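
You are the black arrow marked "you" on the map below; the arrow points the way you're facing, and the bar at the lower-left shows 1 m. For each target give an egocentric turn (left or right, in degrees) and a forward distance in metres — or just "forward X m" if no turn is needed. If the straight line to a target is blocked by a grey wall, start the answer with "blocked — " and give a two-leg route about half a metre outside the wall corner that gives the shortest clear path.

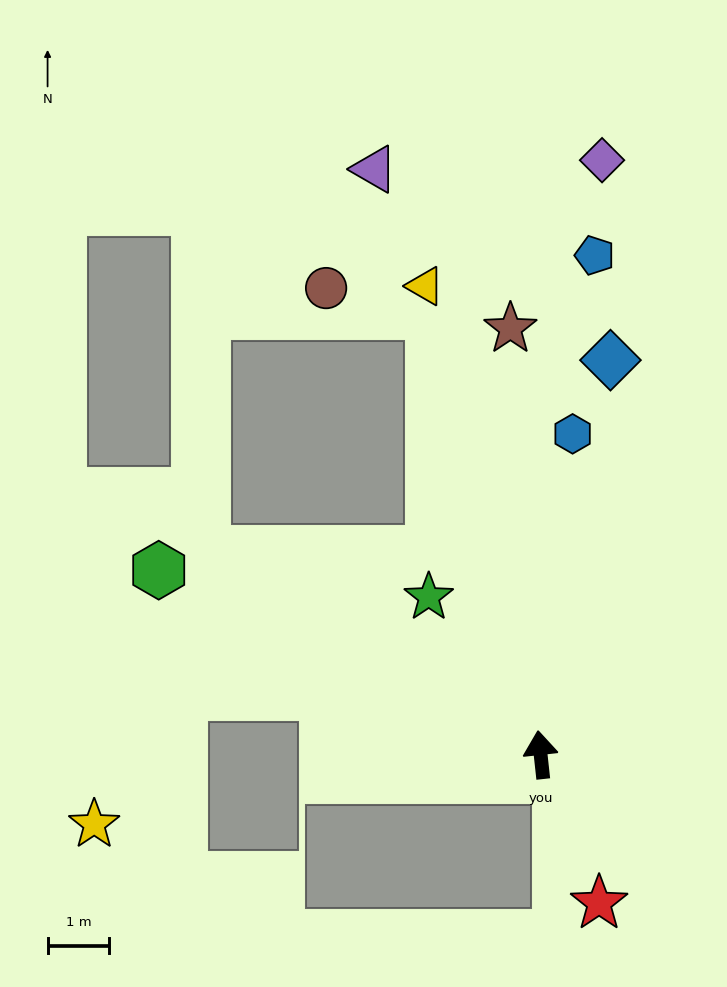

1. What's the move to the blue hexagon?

turn right 12°, forward 5.2 m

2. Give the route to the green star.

turn left 29°, forward 3.1 m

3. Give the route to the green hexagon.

turn left 58°, forward 6.9 m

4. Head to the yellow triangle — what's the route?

turn left 8°, forward 7.8 m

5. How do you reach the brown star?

turn right 2°, forward 6.9 m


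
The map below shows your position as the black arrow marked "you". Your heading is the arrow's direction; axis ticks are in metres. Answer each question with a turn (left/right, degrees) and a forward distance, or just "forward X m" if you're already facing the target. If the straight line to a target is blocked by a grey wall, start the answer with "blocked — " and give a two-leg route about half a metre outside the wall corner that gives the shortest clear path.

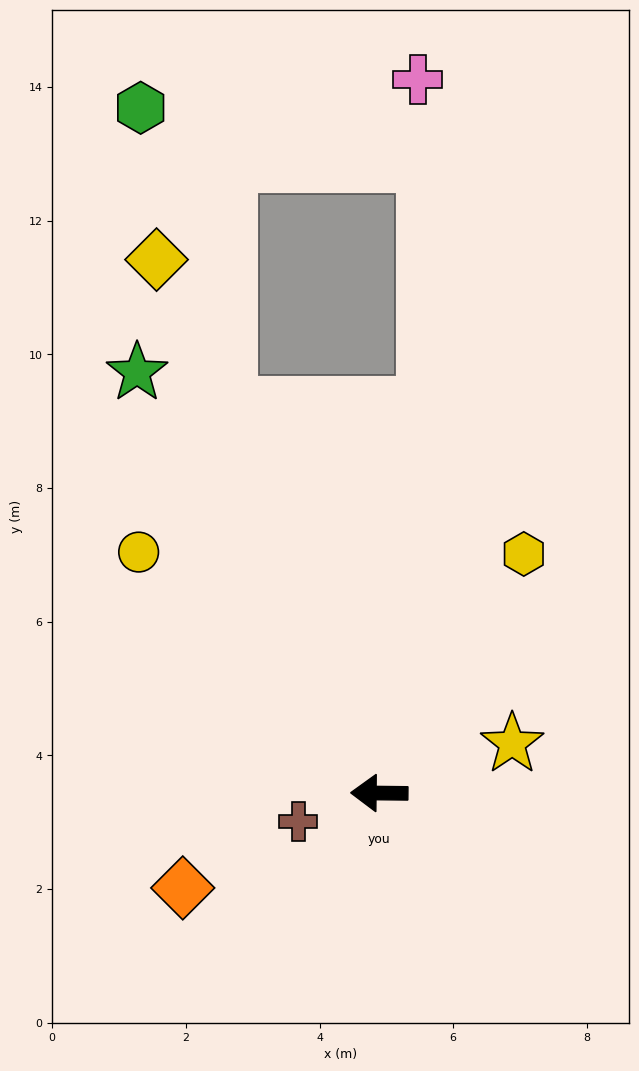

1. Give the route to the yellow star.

turn right 159°, forward 2.1 m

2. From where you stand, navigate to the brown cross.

turn left 20°, forward 1.3 m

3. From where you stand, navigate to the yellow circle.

turn right 44°, forward 5.1 m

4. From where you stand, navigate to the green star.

turn right 59°, forward 7.3 m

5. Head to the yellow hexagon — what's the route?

turn right 121°, forward 4.2 m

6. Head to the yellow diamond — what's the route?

turn right 67°, forward 8.6 m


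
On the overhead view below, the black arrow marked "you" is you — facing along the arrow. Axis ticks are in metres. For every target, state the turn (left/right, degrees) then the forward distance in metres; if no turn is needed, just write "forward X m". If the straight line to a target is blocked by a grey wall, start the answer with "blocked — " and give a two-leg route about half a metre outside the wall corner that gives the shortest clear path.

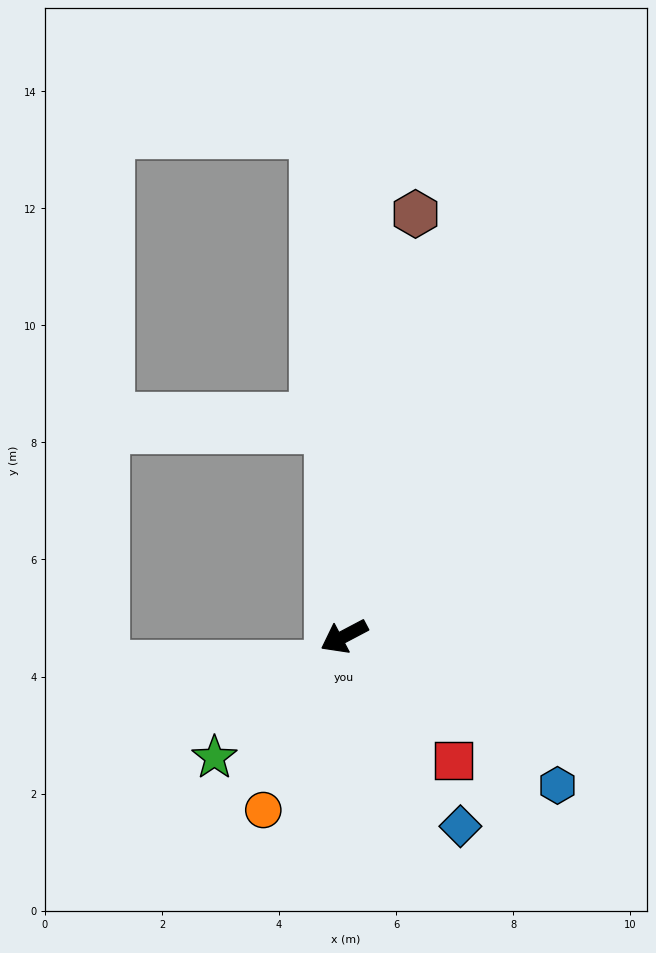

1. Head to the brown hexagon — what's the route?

turn right 127°, forward 7.3 m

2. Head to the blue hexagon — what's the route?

turn left 117°, forward 4.4 m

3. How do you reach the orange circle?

turn left 37°, forward 3.3 m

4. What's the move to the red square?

turn left 104°, forward 2.8 m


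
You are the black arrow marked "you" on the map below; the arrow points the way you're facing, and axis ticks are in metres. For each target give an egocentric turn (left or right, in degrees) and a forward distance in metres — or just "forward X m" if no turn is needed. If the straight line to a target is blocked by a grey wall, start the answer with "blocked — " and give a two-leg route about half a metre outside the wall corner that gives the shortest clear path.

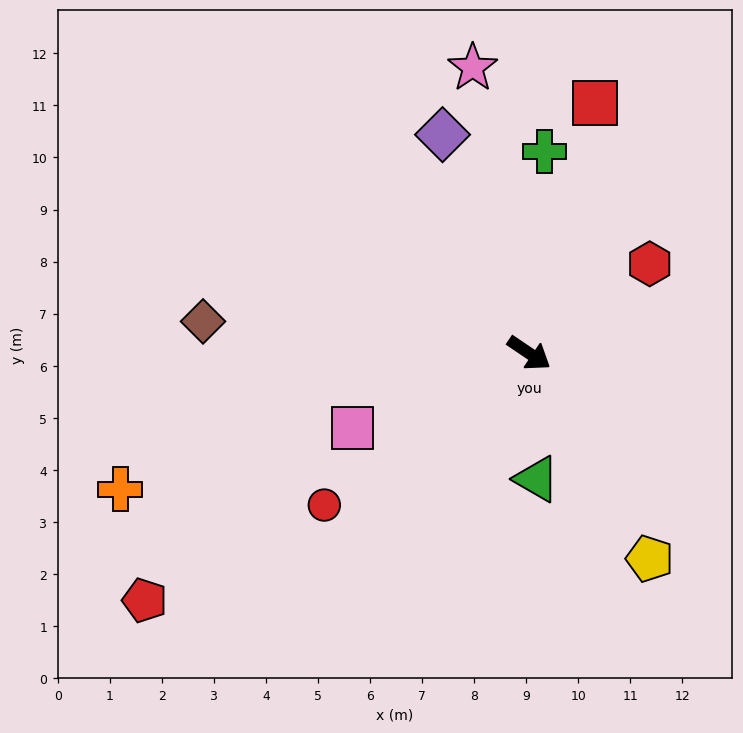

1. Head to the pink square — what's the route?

turn right 123°, forward 3.7 m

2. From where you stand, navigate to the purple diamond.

turn left 146°, forward 4.5 m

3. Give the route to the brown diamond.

turn right 152°, forward 6.3 m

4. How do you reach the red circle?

turn right 109°, forward 4.9 m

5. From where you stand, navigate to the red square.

turn left 109°, forward 5.0 m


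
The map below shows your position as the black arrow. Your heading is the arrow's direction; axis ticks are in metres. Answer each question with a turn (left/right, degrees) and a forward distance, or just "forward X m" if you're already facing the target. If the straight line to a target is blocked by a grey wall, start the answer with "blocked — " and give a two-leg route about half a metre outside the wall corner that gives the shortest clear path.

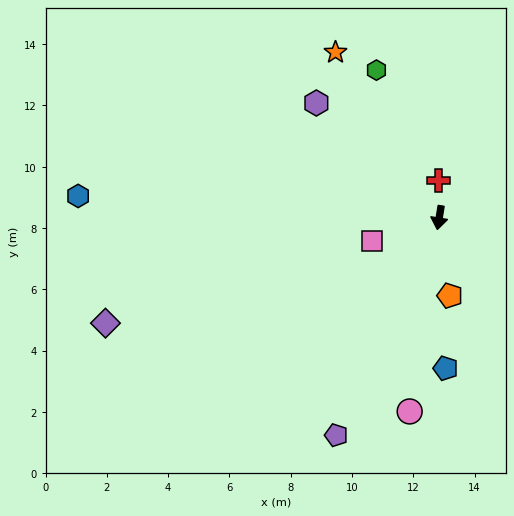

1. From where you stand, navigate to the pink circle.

forward 6.4 m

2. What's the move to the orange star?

turn right 139°, forward 6.4 m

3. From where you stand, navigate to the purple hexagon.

turn right 124°, forward 5.5 m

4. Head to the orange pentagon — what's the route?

turn left 17°, forward 2.6 m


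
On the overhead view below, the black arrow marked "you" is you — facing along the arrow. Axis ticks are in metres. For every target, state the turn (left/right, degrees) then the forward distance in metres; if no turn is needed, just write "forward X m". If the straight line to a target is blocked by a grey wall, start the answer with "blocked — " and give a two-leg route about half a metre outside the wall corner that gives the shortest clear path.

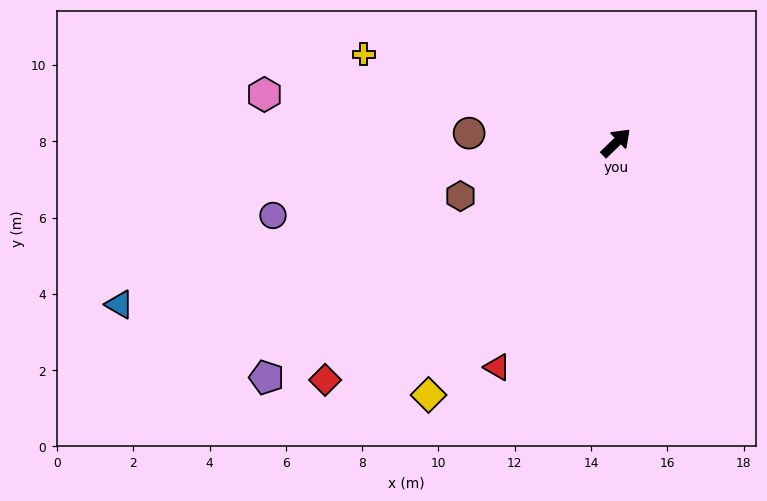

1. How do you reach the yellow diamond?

turn right 171°, forward 8.2 m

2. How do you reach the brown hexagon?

turn left 155°, forward 4.3 m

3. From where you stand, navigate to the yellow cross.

turn left 117°, forward 7.0 m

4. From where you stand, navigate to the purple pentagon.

turn left 170°, forward 11.0 m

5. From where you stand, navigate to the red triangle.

turn right 162°, forward 6.7 m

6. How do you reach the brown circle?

turn left 132°, forward 3.9 m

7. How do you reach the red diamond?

turn left 175°, forward 9.8 m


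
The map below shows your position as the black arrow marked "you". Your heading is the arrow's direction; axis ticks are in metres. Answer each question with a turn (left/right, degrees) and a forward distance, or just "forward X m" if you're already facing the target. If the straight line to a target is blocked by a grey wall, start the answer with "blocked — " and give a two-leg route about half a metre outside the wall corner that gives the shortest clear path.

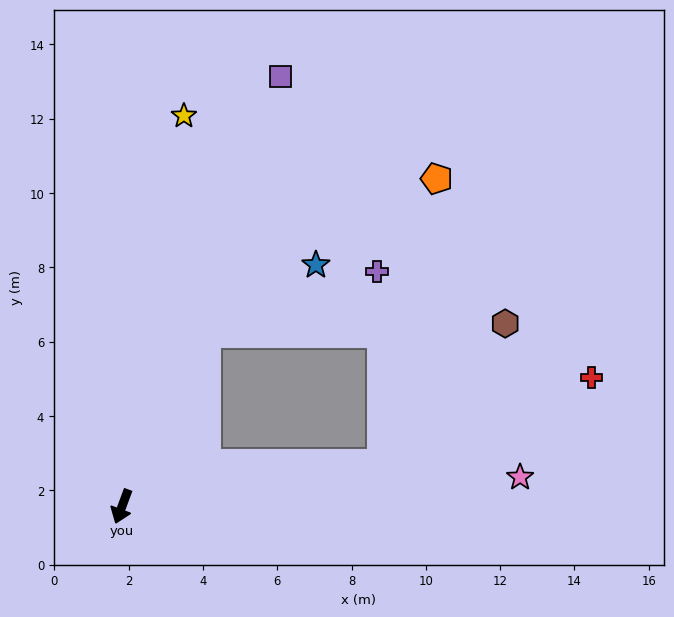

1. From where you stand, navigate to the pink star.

turn left 115°, forward 10.7 m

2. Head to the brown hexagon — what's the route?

blocked — turn left 120°, forward 7.1 m, then turn left 39°, forward 5.0 m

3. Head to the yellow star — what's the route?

turn right 169°, forward 10.6 m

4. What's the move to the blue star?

blocked — turn left 175°, forward 5.2 m, then turn right 33°, forward 3.5 m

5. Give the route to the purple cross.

blocked — turn left 175°, forward 5.2 m, then turn right 45°, forward 4.9 m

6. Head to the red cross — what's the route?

blocked — turn left 120°, forward 7.1 m, then turn left 13°, forward 6.1 m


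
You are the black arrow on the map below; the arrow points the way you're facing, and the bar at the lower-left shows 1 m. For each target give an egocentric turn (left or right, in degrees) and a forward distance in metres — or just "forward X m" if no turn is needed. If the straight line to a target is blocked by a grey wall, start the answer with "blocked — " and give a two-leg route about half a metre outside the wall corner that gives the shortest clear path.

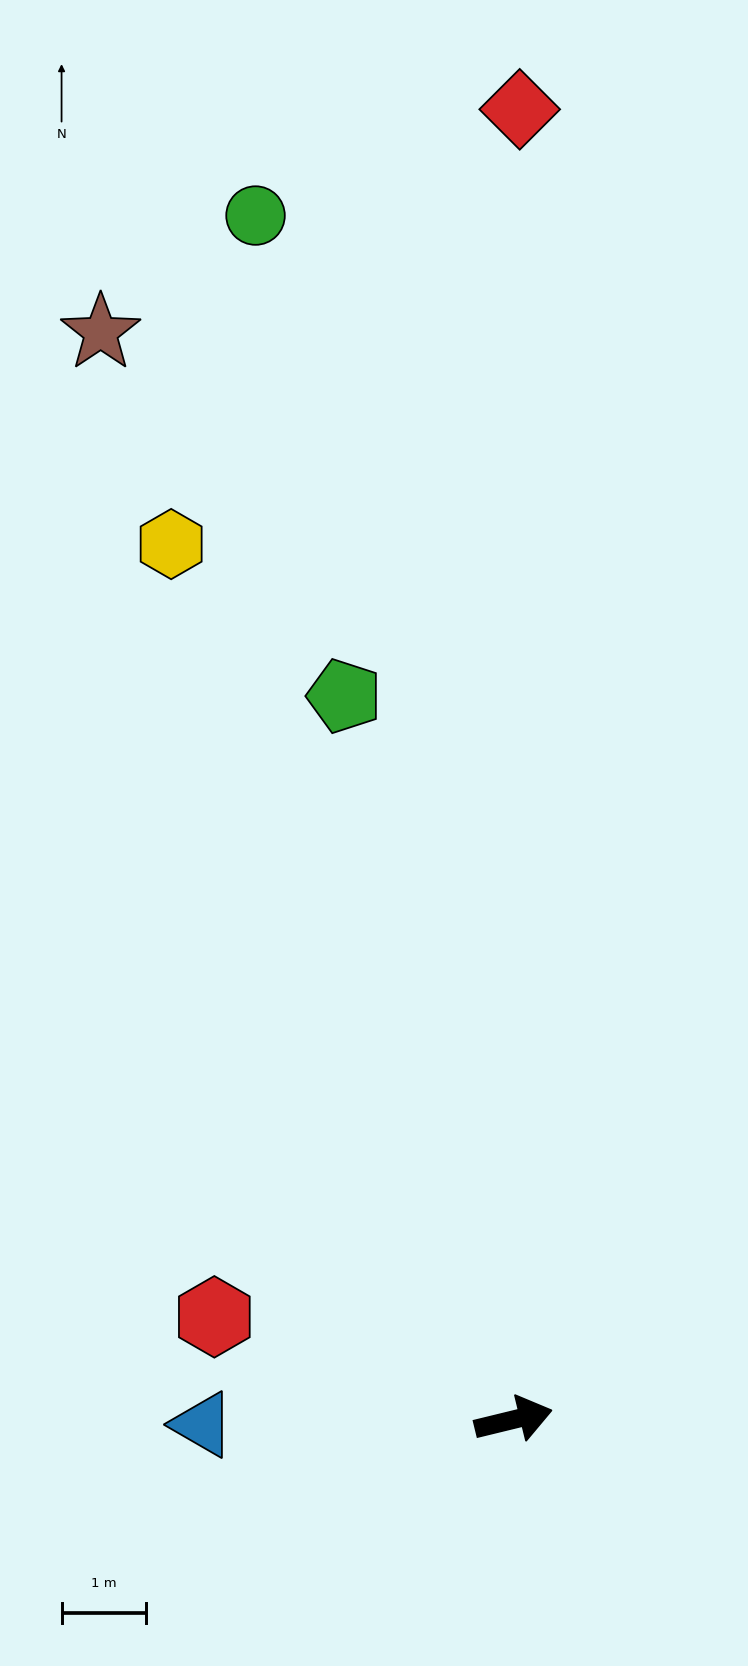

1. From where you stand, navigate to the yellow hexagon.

turn left 98°, forward 11.1 m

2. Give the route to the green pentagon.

turn left 89°, forward 8.8 m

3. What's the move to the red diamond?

turn left 76°, forward 15.4 m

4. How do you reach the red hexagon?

turn left 147°, forward 3.7 m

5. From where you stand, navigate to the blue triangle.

turn left 167°, forward 3.7 m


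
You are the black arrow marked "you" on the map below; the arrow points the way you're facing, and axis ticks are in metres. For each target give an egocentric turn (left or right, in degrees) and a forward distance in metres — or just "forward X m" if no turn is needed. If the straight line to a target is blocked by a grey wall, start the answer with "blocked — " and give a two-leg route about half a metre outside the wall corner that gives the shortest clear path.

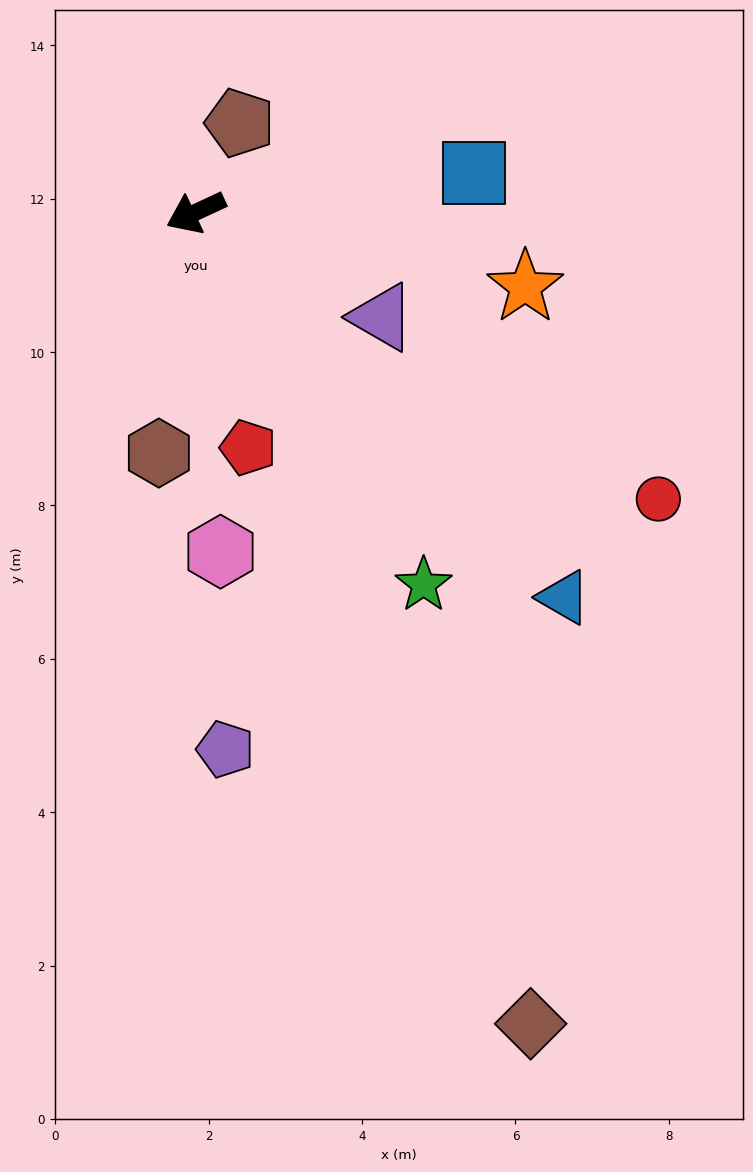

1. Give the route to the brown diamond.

turn left 87°, forward 11.4 m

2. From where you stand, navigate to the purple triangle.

turn left 126°, forward 2.8 m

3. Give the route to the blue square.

turn left 163°, forward 3.7 m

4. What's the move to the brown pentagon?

turn right 141°, forward 1.3 m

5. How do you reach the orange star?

turn left 142°, forward 4.4 m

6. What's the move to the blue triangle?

turn left 109°, forward 6.9 m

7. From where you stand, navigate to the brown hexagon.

turn left 56°, forward 3.2 m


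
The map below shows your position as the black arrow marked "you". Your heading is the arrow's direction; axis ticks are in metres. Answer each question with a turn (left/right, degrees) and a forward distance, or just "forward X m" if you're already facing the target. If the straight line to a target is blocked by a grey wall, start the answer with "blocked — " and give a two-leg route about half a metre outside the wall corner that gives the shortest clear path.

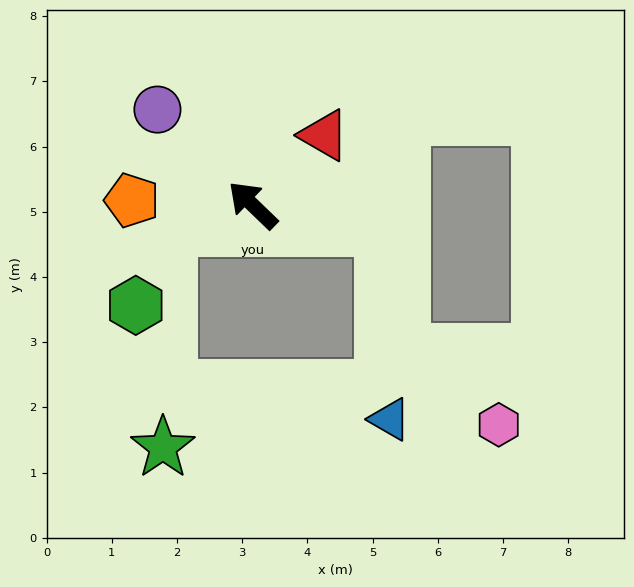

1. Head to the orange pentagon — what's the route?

turn left 42°, forward 1.9 m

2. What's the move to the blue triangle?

blocked — turn right 146°, forward 2.0 m, then turn right 78°, forward 2.9 m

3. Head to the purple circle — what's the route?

forward 2.1 m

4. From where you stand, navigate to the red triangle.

turn right 92°, forward 1.5 m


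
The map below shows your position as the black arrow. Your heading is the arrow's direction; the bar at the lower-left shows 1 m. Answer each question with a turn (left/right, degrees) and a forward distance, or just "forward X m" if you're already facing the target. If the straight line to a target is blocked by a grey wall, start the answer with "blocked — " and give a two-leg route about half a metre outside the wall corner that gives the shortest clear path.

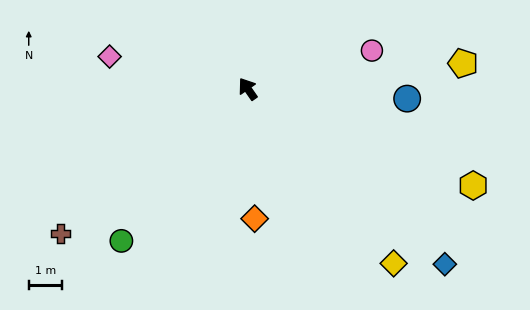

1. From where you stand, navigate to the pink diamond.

turn left 42°, forward 4.3 m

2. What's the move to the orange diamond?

turn left 148°, forward 3.9 m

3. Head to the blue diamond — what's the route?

turn right 166°, forward 7.9 m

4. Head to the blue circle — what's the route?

turn right 128°, forward 4.8 m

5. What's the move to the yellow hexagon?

turn right 148°, forward 7.4 m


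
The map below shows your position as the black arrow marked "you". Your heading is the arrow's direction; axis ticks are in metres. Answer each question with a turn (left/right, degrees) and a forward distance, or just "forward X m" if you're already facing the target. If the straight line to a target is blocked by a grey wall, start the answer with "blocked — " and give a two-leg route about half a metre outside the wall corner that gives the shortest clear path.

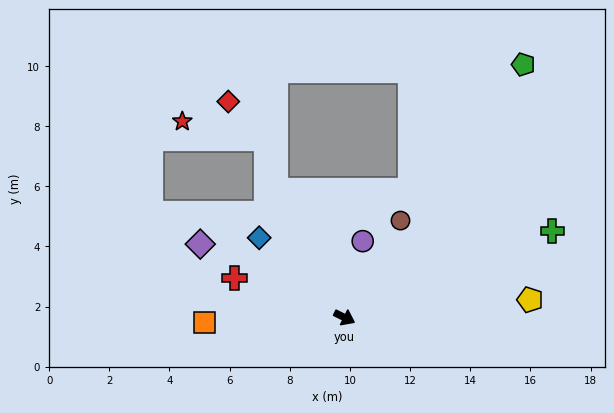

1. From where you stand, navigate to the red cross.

turn right 174°, forward 3.9 m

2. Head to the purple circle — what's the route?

turn left 103°, forward 2.6 m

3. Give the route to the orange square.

turn right 152°, forward 4.7 m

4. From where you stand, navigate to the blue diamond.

turn left 163°, forward 3.9 m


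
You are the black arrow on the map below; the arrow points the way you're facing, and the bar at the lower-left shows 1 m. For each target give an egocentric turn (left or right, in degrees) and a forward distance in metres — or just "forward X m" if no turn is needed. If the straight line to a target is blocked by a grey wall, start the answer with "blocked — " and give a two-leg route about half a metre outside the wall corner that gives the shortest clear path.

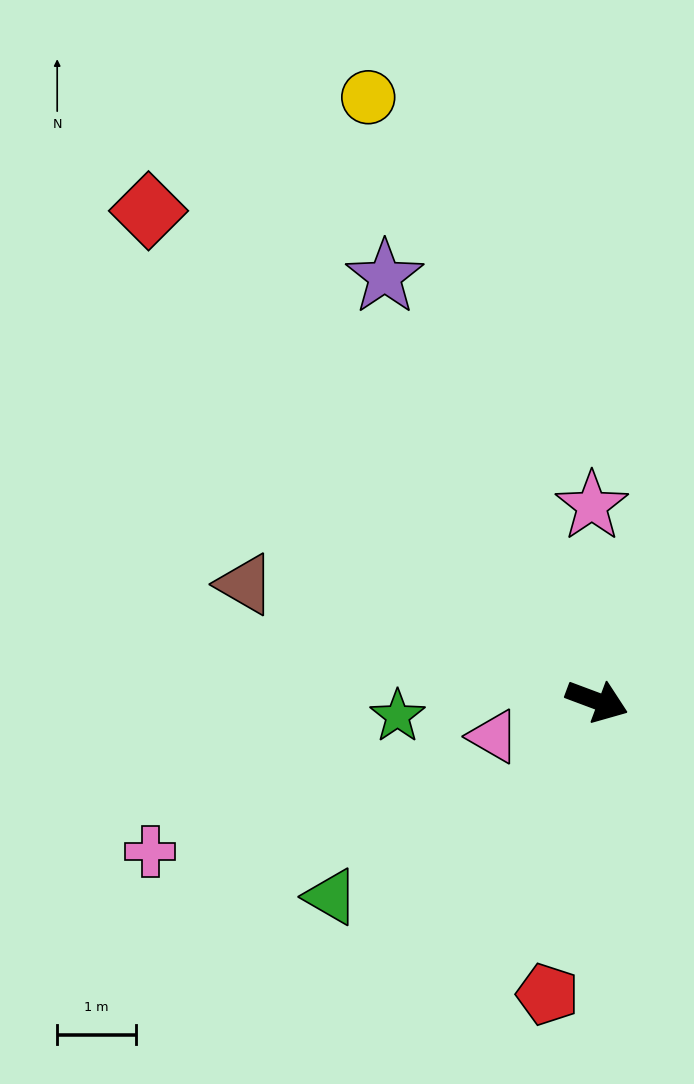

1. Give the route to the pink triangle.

turn right 141°, forward 1.4 m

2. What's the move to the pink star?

turn left 112°, forward 2.5 m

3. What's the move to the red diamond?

turn left 153°, forward 8.5 m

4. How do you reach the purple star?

turn left 137°, forward 6.1 m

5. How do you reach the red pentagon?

turn right 79°, forward 3.8 m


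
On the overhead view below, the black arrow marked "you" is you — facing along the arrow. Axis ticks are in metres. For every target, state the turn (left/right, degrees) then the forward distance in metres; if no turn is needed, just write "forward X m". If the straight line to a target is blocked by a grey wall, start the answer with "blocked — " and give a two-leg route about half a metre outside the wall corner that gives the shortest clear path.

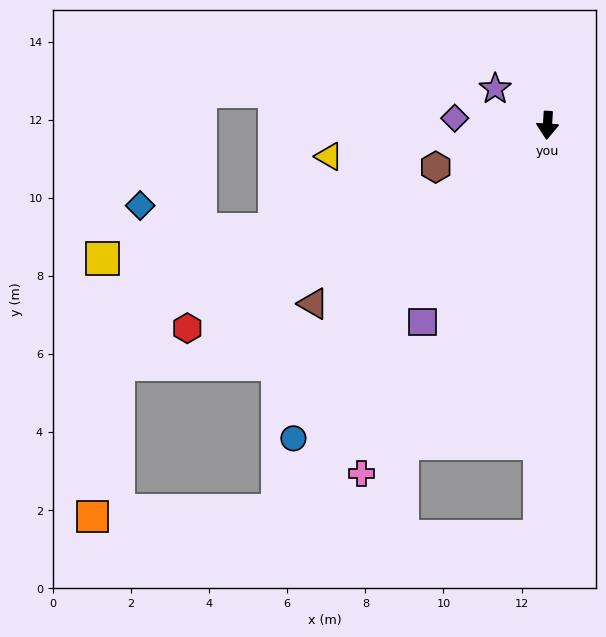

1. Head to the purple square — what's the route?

turn right 29°, forward 6.0 m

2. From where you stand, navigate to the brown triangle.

turn right 49°, forward 7.5 m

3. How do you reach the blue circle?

turn right 36°, forward 10.3 m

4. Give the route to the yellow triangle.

turn right 78°, forward 5.6 m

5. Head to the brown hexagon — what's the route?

turn right 66°, forward 3.1 m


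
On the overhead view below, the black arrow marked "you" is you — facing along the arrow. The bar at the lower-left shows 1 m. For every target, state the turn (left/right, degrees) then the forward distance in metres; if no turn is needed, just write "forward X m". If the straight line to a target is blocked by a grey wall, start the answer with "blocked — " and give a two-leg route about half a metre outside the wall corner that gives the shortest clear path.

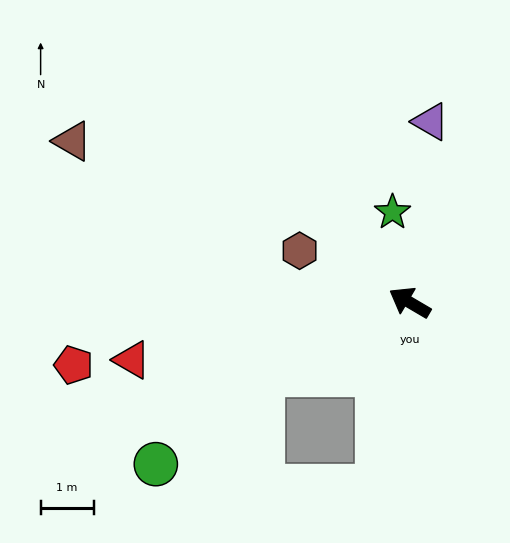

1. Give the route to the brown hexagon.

turn left 5°, forward 2.3 m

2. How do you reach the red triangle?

turn left 42°, forward 5.4 m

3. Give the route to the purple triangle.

turn right 66°, forward 3.4 m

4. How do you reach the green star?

turn right 49°, forward 1.7 m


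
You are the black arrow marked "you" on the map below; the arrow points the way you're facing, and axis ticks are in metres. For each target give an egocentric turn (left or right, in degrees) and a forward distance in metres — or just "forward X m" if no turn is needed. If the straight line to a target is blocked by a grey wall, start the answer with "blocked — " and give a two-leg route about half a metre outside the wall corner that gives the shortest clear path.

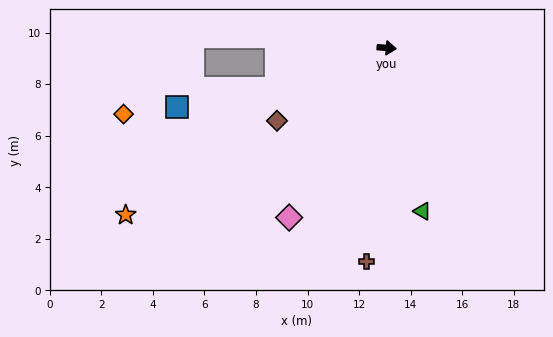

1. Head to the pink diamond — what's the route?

turn right 115°, forward 7.6 m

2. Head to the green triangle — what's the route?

turn right 73°, forward 6.5 m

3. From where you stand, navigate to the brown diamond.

turn right 142°, forward 5.1 m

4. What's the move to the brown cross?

turn right 91°, forward 8.3 m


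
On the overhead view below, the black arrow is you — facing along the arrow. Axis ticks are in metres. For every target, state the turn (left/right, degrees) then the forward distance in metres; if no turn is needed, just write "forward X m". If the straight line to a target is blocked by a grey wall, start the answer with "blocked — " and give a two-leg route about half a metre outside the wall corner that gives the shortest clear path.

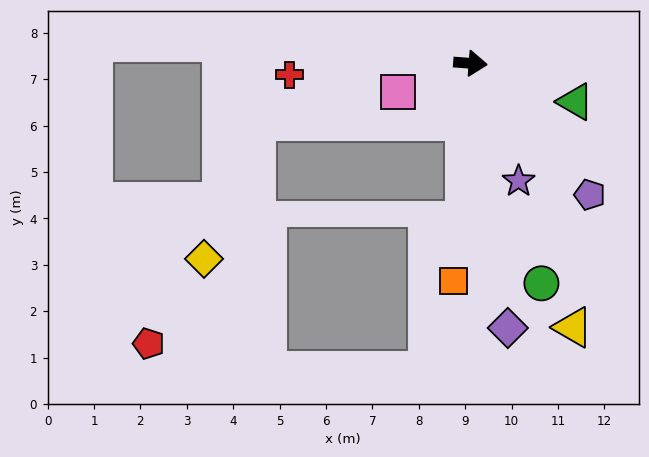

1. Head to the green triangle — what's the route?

turn right 16°, forward 2.4 m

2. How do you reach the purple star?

turn right 63°, forward 2.7 m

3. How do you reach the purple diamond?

turn right 78°, forward 5.8 m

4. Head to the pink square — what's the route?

turn right 154°, forward 1.7 m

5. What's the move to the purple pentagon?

turn right 43°, forward 3.8 m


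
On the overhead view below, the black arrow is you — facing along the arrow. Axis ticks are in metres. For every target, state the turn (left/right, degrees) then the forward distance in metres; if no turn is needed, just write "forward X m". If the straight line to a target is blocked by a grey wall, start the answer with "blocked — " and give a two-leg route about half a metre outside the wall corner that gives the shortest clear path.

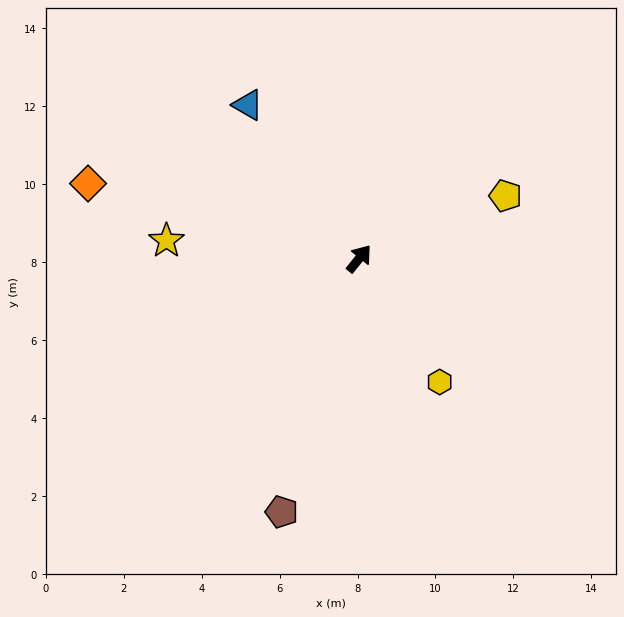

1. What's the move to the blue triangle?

turn left 75°, forward 4.9 m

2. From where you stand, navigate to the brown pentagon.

turn right 158°, forward 6.8 m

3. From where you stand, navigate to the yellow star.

turn left 123°, forward 5.0 m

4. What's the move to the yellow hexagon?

turn right 108°, forward 3.8 m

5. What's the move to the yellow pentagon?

turn right 28°, forward 4.1 m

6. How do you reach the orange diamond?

turn left 113°, forward 7.2 m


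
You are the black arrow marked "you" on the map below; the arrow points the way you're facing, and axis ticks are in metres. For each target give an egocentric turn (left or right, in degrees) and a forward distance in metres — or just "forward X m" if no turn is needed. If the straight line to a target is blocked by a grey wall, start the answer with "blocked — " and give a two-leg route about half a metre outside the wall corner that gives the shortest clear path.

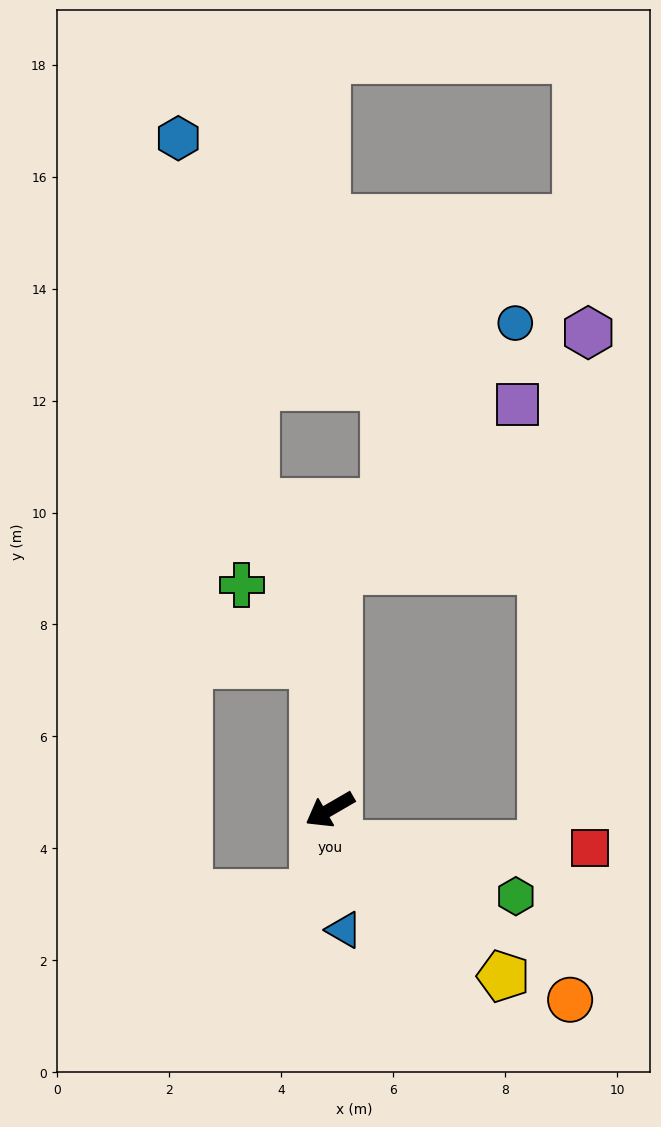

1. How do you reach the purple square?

blocked — turn right 122°, forward 4.3 m, then turn right 45°, forward 4.4 m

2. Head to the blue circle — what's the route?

blocked — turn right 122°, forward 4.3 m, then turn right 33°, forward 5.4 m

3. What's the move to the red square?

blocked — turn left 75°, forward 0.6 m, then turn left 74°, forward 4.5 m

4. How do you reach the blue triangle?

turn left 67°, forward 2.2 m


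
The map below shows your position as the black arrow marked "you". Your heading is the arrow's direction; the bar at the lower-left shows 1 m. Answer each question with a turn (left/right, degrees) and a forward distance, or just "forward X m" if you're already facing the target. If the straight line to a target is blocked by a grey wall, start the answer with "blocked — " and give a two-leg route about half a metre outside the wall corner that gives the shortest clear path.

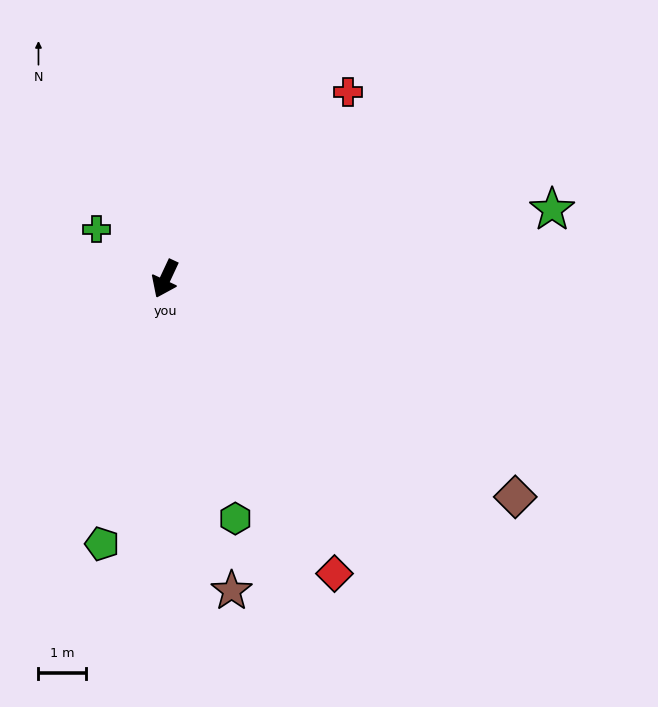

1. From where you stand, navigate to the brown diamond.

turn left 83°, forward 8.8 m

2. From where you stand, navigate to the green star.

turn left 125°, forward 8.4 m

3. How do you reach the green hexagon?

turn left 41°, forward 5.3 m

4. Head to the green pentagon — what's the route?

turn left 12°, forward 5.8 m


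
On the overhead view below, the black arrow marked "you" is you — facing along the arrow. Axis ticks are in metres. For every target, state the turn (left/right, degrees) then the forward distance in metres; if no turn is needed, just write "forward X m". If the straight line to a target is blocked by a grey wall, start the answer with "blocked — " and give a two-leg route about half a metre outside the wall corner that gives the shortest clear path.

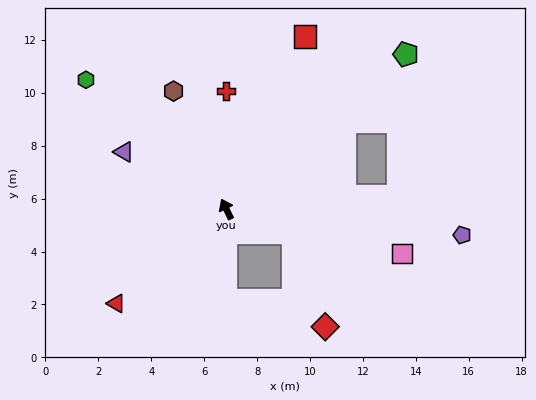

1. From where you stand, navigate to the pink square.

turn right 130°, forward 6.8 m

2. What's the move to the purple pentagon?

turn right 122°, forward 9.0 m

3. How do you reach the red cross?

turn right 26°, forward 4.5 m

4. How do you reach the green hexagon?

turn left 21°, forward 7.2 m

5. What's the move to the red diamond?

blocked — turn right 135°, forward 2.7 m, then turn right 52°, forward 3.7 m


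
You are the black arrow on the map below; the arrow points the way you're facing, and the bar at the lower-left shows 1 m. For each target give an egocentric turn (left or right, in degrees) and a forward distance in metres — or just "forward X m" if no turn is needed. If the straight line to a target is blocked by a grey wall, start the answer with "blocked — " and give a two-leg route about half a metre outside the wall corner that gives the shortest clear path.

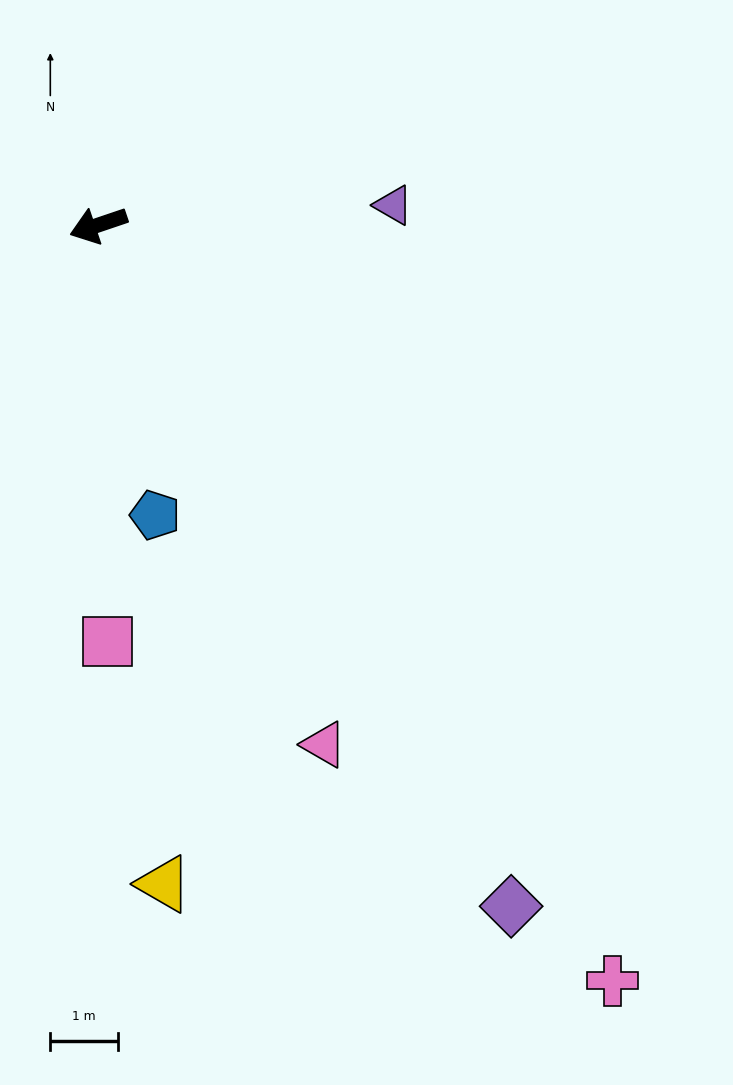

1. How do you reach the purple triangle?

turn left 165°, forward 4.4 m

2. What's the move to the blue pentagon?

turn left 82°, forward 4.4 m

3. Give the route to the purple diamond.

turn left 103°, forward 11.8 m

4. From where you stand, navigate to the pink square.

turn left 73°, forward 6.2 m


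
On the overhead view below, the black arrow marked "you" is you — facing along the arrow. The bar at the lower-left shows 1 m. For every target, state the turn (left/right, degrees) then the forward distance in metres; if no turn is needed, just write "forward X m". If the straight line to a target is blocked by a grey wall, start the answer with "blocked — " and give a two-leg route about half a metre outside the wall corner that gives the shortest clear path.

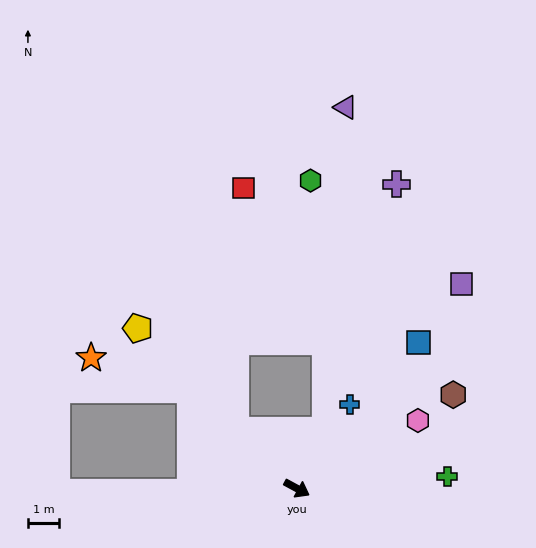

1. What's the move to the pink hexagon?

turn left 58°, forward 4.4 m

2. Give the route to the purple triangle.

blocked — turn left 92°, forward 2.1 m, then turn left 23°, forward 10.3 m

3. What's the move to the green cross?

turn left 33°, forward 4.8 m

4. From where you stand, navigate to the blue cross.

turn left 86°, forward 3.2 m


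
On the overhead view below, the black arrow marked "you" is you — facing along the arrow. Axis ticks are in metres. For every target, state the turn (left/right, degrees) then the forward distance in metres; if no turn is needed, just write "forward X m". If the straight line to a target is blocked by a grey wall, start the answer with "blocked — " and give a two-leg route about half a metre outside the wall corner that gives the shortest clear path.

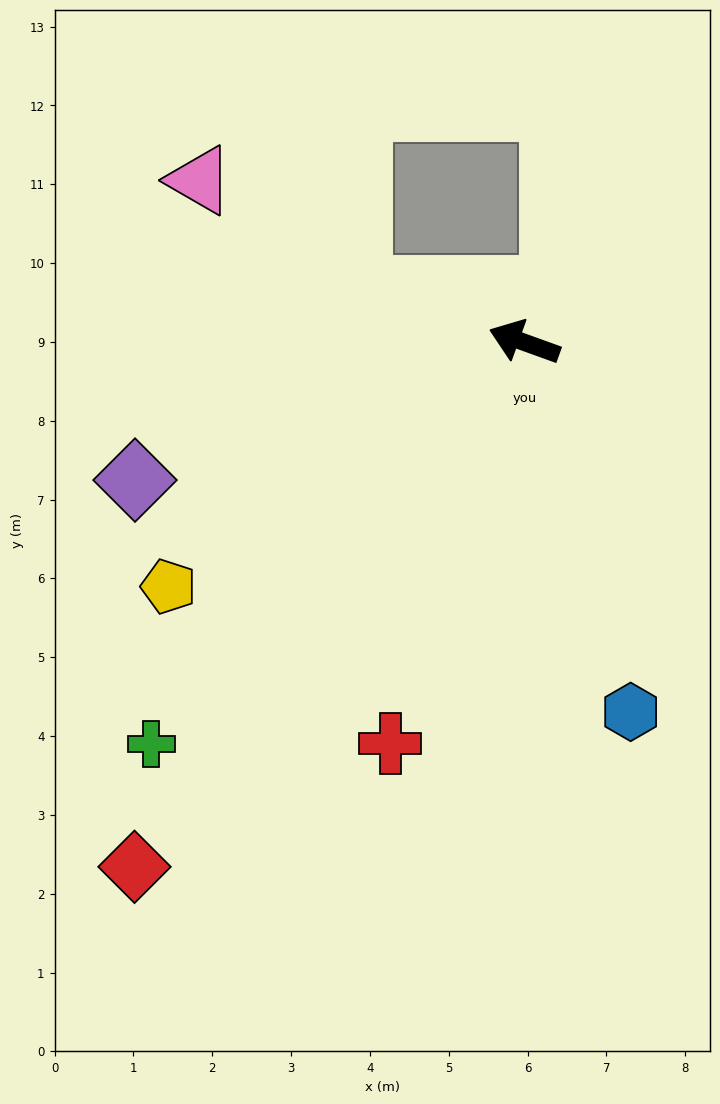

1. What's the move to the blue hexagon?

turn left 126°, forward 4.9 m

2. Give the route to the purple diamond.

turn left 39°, forward 5.2 m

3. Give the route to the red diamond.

turn left 73°, forward 8.3 m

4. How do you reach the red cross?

turn left 91°, forward 5.4 m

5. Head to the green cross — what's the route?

turn left 67°, forward 7.0 m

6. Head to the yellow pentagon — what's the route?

turn left 54°, forward 5.5 m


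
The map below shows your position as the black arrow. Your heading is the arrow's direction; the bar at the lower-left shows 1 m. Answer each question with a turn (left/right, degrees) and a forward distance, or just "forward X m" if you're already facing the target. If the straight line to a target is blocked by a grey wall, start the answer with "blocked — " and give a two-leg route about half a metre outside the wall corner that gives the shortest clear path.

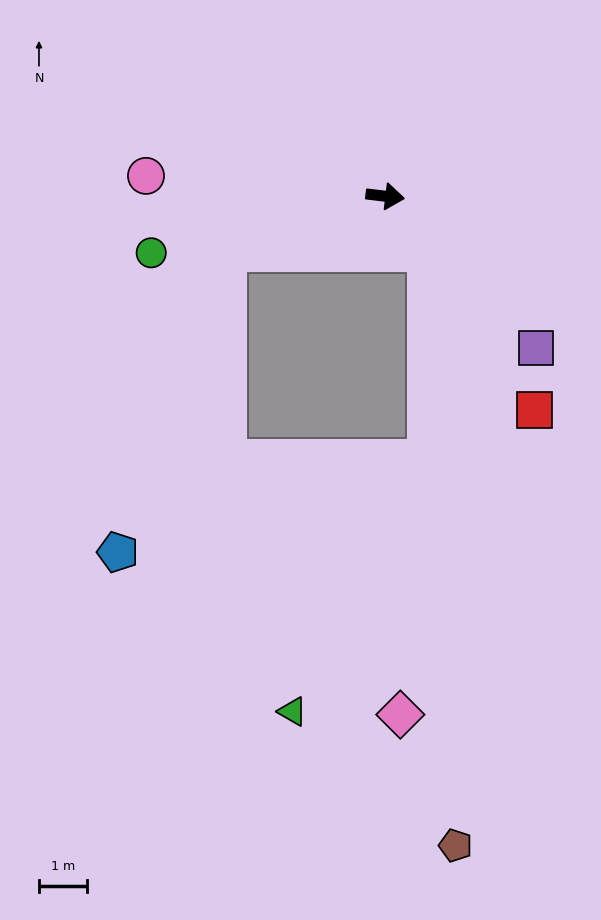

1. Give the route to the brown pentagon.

blocked — turn right 46°, forward 1.4 m, then turn right 34°, forward 12.3 m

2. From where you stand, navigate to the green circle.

turn right 160°, forward 5.0 m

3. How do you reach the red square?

turn right 48°, forward 5.4 m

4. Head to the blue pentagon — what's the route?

blocked — turn right 154°, forward 3.5 m, then turn left 51°, forward 6.6 m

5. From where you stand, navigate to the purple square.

turn right 38°, forward 4.4 m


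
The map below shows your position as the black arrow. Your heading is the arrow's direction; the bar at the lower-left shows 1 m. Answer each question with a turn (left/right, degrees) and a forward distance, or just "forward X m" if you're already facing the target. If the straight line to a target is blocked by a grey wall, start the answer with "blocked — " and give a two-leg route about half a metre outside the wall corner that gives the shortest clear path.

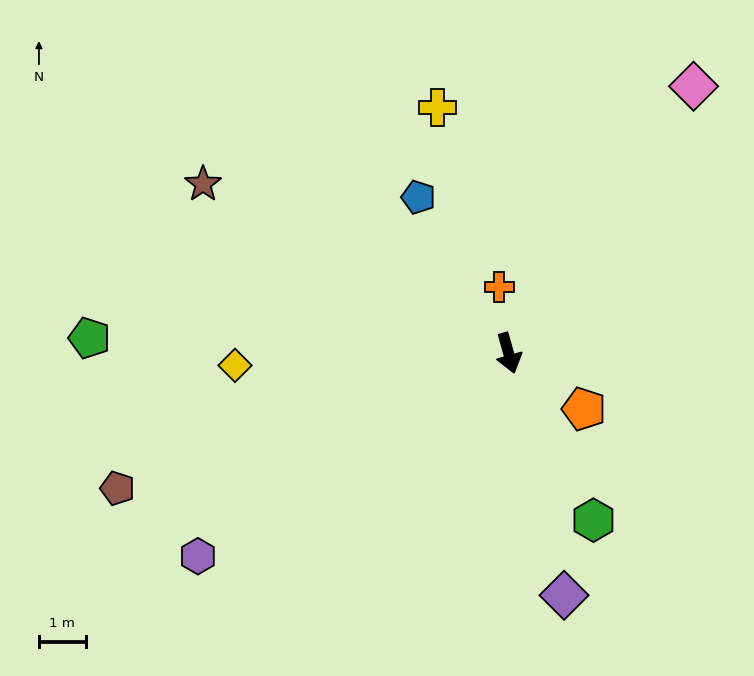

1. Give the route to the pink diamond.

turn left 130°, forward 6.9 m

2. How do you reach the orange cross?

turn left 172°, forward 1.4 m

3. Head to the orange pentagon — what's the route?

turn left 38°, forward 2.0 m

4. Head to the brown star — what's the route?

turn right 135°, forward 7.4 m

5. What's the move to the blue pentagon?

turn right 166°, forward 3.8 m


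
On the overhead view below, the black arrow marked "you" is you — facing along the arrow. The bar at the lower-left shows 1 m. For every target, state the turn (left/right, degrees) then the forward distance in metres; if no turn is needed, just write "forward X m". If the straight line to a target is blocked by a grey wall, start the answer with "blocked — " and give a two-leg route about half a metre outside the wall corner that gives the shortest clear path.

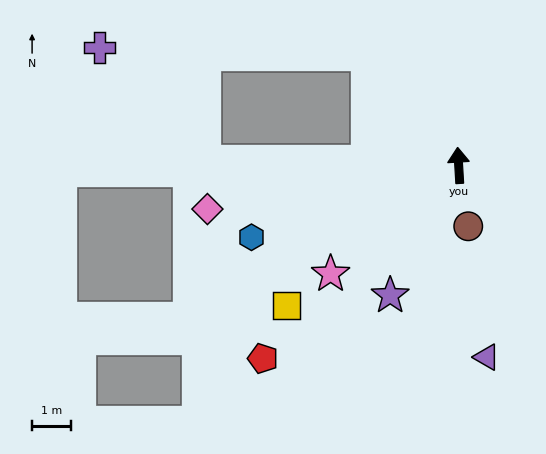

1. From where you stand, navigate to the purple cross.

blocked — turn left 86°, forward 6.6 m, then turn right 47°, forward 4.0 m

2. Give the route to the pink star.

turn left 127°, forward 4.3 m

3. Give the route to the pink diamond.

turn left 96°, forward 6.6 m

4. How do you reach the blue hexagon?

turn left 106°, forward 5.7 m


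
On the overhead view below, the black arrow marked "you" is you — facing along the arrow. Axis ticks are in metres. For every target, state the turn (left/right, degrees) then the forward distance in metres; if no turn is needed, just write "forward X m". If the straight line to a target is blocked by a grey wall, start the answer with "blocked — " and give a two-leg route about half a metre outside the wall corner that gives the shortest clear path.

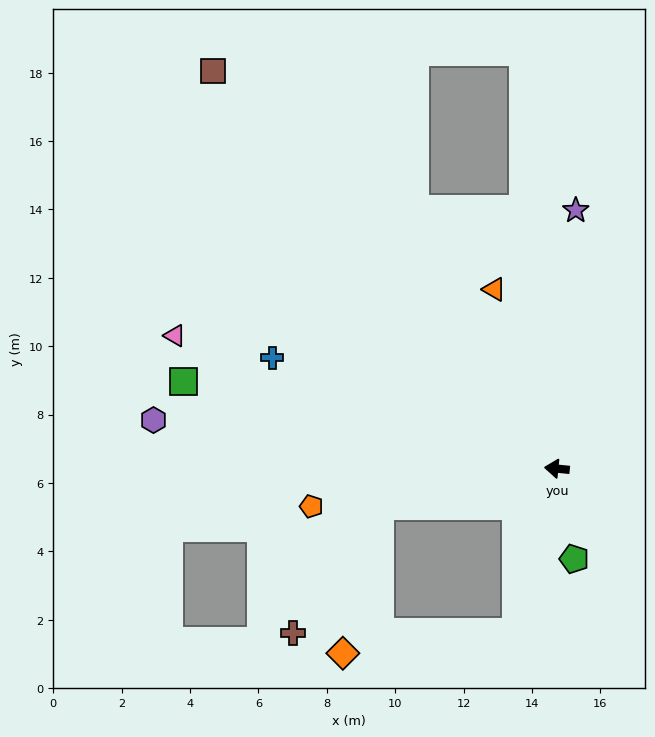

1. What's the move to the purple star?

turn right 89°, forward 7.6 m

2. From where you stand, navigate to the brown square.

turn right 43°, forward 15.4 m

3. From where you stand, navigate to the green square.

turn right 8°, forward 11.2 m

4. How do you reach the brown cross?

blocked — turn left 17°, forward 5.3 m, then turn left 45°, forward 4.5 m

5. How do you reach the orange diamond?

blocked — turn left 17°, forward 5.3 m, then turn left 65°, forward 4.4 m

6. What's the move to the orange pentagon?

turn left 14°, forward 7.3 m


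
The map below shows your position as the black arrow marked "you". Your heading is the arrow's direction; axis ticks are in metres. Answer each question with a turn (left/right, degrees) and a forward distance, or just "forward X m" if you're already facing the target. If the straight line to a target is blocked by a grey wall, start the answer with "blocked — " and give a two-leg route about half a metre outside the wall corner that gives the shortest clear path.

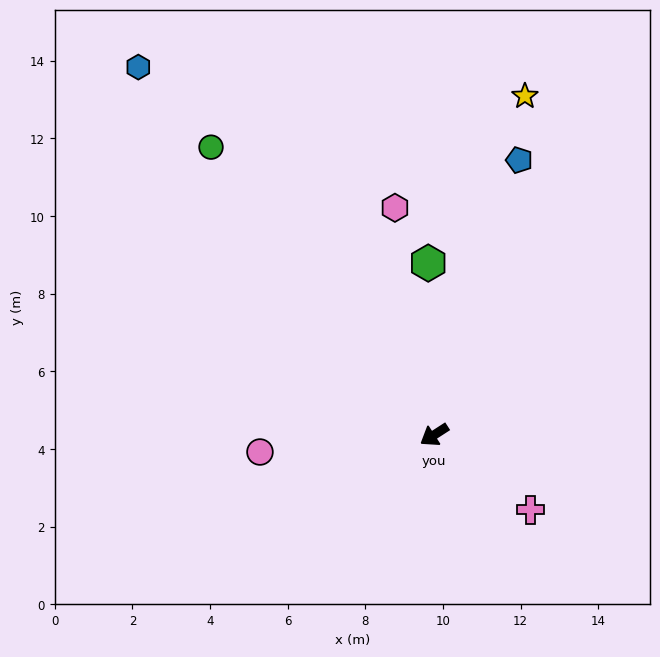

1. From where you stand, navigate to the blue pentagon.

turn right 140°, forward 7.4 m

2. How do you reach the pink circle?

turn right 27°, forward 4.5 m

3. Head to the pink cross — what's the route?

turn left 109°, forward 3.1 m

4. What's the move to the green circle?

turn right 85°, forward 9.4 m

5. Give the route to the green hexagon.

turn right 121°, forward 4.4 m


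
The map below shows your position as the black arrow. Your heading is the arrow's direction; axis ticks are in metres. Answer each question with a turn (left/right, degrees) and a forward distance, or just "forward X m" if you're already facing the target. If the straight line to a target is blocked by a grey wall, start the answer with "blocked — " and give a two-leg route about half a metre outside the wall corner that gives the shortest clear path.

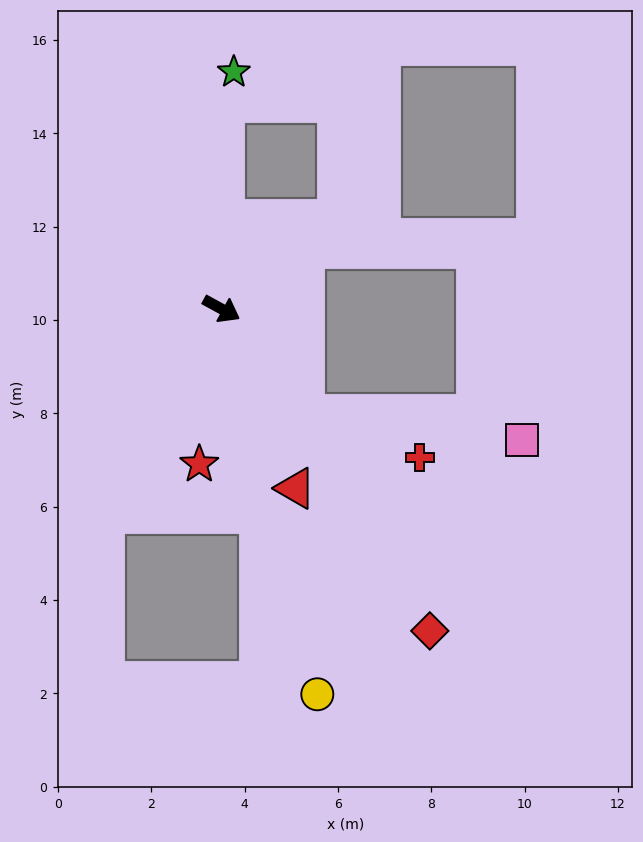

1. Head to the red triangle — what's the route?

turn right 39°, forward 4.2 m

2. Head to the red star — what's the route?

turn right 70°, forward 3.4 m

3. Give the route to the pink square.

blocked — turn right 23°, forward 2.9 m, then turn left 45°, forward 4.7 m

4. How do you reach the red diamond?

turn right 28°, forward 8.2 m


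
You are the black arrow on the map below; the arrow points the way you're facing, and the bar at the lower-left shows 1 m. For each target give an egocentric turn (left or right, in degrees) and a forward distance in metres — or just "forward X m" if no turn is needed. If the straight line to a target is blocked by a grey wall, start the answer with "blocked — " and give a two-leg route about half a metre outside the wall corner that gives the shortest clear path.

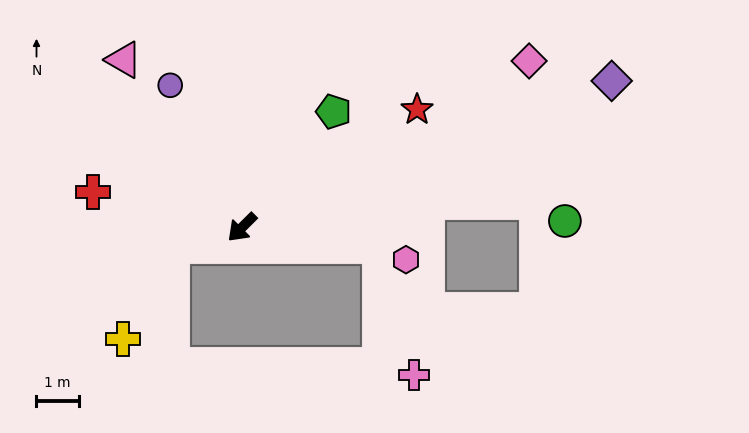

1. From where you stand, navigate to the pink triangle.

turn right 100°, forward 4.8 m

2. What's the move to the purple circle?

turn right 108°, forward 3.7 m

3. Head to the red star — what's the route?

turn left 169°, forward 5.0 m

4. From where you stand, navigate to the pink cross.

blocked — turn left 127°, forward 3.3 m, then turn right 67°, forward 3.1 m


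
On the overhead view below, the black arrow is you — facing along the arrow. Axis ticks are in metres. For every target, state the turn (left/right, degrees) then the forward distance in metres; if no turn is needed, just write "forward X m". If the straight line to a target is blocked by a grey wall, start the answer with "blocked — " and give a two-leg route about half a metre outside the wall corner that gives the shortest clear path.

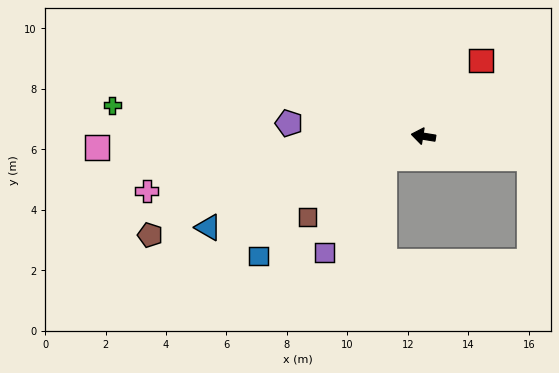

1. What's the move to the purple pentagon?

turn left 4°, forward 4.5 m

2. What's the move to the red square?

turn right 118°, forward 3.2 m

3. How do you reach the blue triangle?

turn left 32°, forward 7.7 m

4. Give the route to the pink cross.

turn left 20°, forward 9.3 m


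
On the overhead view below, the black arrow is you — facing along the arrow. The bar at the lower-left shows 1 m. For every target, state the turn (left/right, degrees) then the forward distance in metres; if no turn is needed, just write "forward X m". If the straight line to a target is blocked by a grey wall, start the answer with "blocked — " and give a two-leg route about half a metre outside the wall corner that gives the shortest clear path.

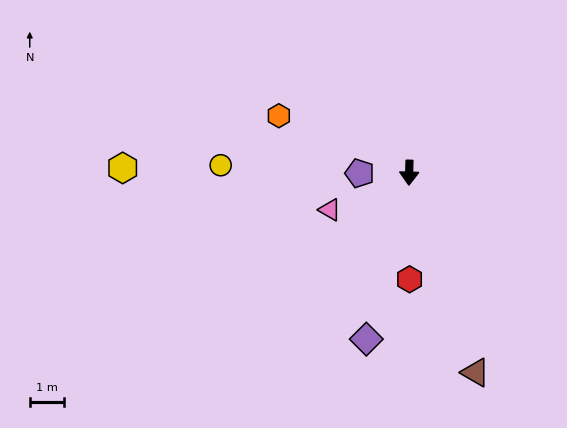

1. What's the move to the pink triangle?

turn right 64°, forward 2.5 m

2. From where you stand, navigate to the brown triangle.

turn left 20°, forward 6.1 m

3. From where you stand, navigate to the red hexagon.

forward 3.1 m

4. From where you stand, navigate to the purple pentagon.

turn right 88°, forward 1.4 m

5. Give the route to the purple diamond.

turn right 13°, forward 5.0 m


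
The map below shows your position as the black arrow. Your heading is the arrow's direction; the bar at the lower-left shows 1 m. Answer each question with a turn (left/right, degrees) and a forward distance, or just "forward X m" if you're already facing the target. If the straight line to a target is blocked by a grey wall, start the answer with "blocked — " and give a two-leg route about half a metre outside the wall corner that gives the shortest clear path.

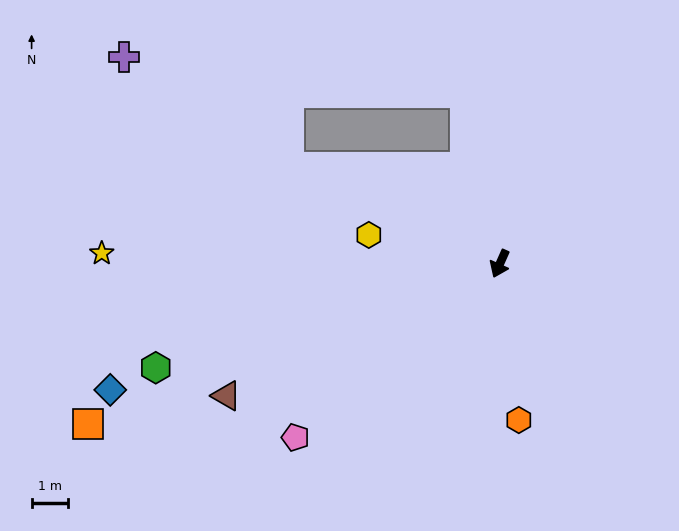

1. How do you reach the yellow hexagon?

turn right 78°, forward 3.7 m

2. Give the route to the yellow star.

turn right 67°, forward 11.1 m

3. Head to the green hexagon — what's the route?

turn right 49°, forward 10.0 m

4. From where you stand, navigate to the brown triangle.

turn right 40°, forward 8.4 m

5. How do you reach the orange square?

turn right 45°, forward 12.3 m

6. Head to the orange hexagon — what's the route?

turn left 31°, forward 4.4 m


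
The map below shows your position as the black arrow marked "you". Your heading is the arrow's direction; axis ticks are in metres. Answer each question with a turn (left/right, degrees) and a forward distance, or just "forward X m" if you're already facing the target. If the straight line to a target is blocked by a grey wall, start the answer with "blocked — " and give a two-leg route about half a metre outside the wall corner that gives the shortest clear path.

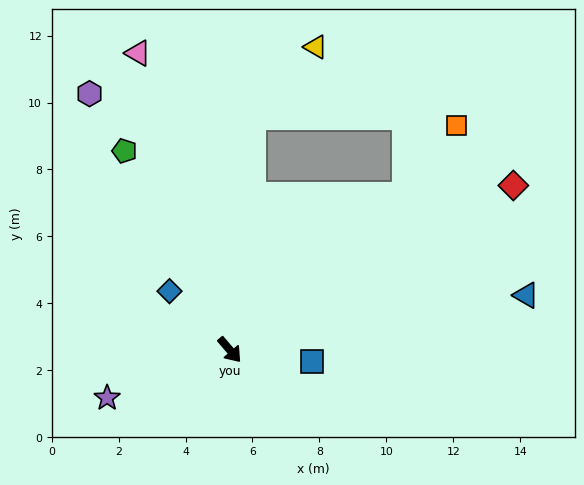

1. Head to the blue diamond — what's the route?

turn right 175°, forward 2.5 m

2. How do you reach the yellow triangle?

blocked — turn left 134°, forward 7.0 m, then turn right 37°, forward 2.8 m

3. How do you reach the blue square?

turn left 41°, forward 2.5 m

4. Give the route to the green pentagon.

turn left 167°, forward 6.7 m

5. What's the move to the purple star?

turn right 109°, forward 3.9 m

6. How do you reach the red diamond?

turn left 80°, forward 9.8 m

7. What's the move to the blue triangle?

turn left 60°, forward 9.0 m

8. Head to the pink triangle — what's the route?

turn left 157°, forward 9.3 m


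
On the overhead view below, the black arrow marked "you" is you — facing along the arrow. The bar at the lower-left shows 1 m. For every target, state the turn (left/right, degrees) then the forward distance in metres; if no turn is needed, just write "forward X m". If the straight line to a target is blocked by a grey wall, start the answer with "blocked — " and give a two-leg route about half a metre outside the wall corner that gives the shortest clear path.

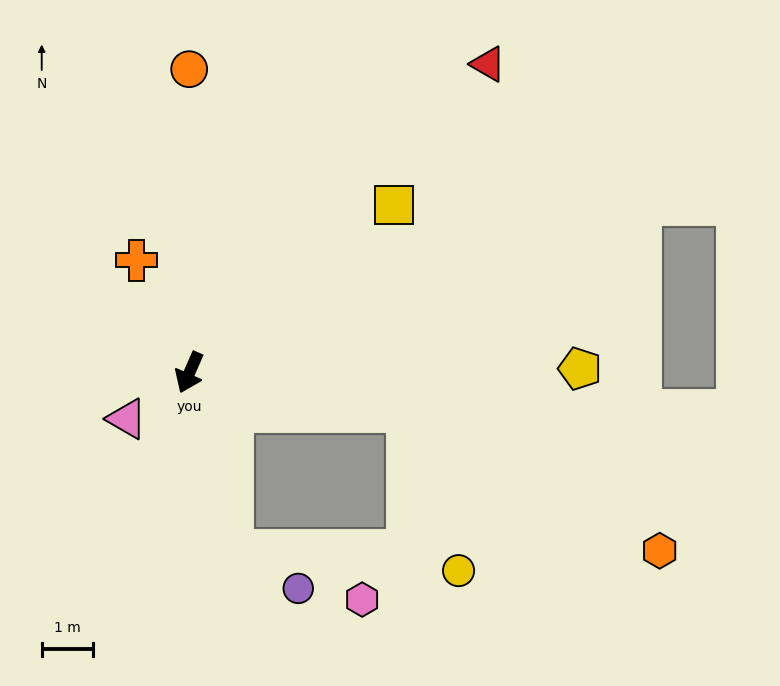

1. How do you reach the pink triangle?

turn right 30°, forward 1.5 m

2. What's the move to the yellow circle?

blocked — turn left 104°, forward 4.3 m, then turn right 63°, forward 3.3 m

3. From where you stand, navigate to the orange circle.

turn right 156°, forward 6.0 m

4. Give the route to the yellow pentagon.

turn left 114°, forward 7.7 m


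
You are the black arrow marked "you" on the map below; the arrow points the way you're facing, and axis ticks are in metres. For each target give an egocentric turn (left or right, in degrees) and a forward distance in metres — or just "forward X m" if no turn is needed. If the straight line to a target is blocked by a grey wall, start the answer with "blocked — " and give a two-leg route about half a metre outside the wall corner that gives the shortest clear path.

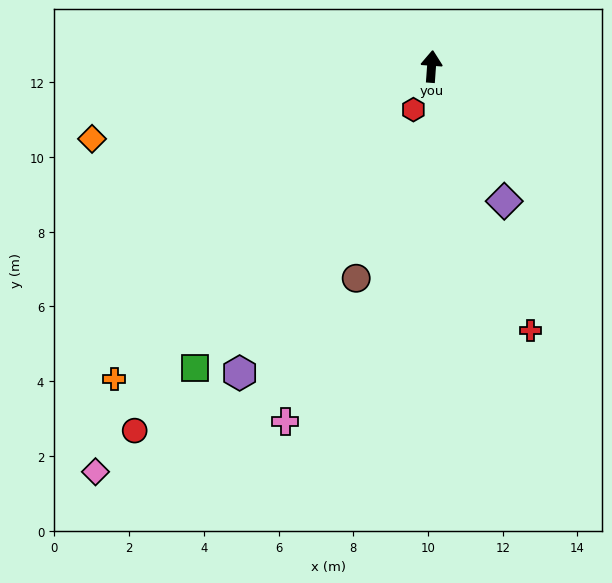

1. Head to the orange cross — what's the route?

turn left 139°, forward 11.9 m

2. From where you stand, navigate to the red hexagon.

turn left 161°, forward 1.3 m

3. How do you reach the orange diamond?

turn left 106°, forward 9.3 m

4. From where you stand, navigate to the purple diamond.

turn right 148°, forward 4.1 m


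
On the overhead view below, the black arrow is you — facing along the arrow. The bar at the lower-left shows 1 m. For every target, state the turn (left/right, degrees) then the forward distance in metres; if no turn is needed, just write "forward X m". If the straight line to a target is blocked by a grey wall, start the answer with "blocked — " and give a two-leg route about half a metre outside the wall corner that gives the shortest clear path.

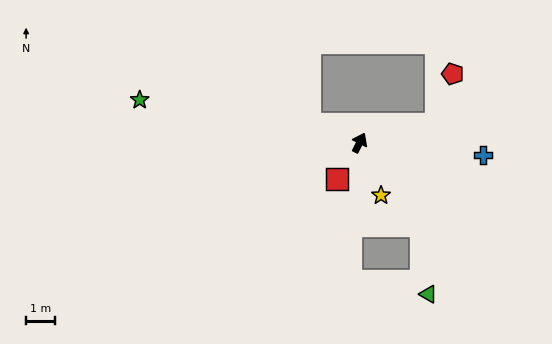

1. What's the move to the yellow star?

turn right 131°, forward 2.0 m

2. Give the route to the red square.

turn left 175°, forward 1.5 m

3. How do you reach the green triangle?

blocked — turn right 116°, forward 3.6 m, then turn right 32°, forward 2.4 m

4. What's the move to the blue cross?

turn right 69°, forward 4.3 m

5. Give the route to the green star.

turn left 106°, forward 7.8 m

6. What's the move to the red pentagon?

blocked — turn right 51°, forward 2.8 m, then turn left 61°, forward 1.9 m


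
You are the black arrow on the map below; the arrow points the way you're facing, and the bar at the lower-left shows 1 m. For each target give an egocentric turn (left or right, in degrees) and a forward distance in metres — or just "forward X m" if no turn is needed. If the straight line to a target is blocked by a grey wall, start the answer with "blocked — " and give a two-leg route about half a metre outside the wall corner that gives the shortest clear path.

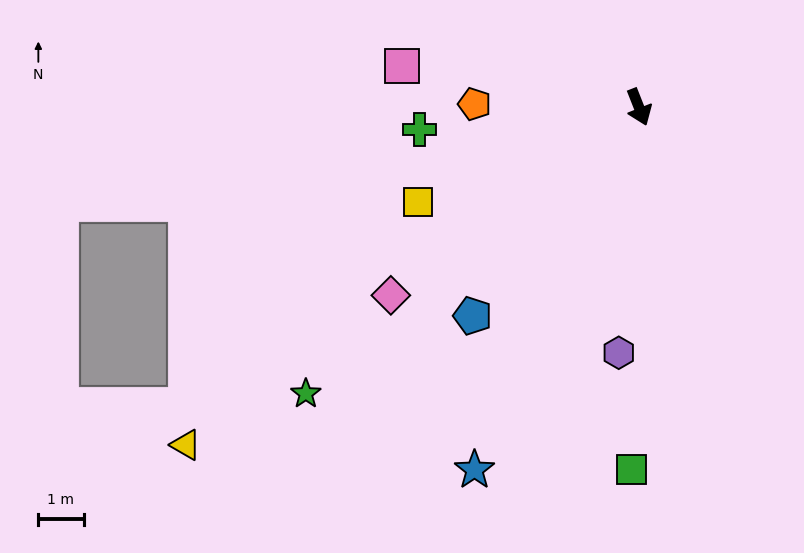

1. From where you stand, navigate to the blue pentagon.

turn right 60°, forward 5.9 m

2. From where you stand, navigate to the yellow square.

turn right 88°, forward 5.3 m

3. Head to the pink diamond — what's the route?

turn right 74°, forward 6.9 m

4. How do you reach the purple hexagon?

turn right 26°, forward 5.4 m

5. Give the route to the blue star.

turn right 46°, forward 8.8 m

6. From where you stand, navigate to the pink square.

turn right 121°, forward 5.3 m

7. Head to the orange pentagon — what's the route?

turn right 113°, forward 3.6 m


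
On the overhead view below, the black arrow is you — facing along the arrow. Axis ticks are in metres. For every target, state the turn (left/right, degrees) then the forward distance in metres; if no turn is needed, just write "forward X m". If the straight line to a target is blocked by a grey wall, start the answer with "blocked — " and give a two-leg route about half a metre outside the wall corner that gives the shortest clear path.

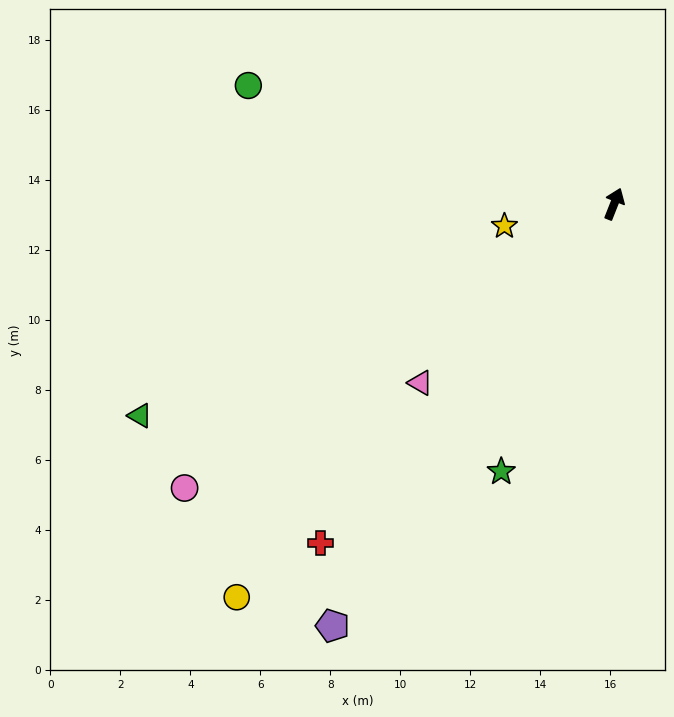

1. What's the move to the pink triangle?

turn left 154°, forward 7.5 m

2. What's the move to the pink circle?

turn left 145°, forward 14.7 m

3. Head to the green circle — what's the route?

turn left 94°, forward 11.0 m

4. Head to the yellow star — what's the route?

turn left 123°, forward 3.2 m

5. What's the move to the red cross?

turn left 161°, forward 12.8 m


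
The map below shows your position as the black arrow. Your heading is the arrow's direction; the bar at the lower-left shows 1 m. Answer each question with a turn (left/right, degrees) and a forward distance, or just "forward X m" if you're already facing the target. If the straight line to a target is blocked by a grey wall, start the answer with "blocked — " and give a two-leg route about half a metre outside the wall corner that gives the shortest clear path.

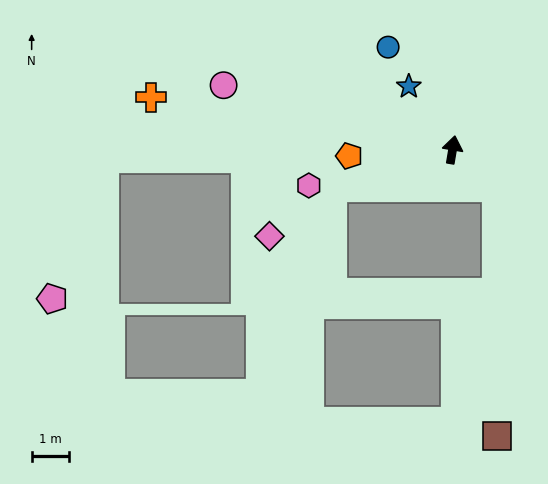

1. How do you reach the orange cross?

turn left 90°, forward 8.2 m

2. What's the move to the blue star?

turn left 44°, forward 2.1 m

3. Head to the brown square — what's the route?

blocked — turn right 119°, forward 1.6 m, then turn right 52°, forward 6.7 m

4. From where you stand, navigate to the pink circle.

turn left 84°, forward 6.4 m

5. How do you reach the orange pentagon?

turn left 103°, forward 2.8 m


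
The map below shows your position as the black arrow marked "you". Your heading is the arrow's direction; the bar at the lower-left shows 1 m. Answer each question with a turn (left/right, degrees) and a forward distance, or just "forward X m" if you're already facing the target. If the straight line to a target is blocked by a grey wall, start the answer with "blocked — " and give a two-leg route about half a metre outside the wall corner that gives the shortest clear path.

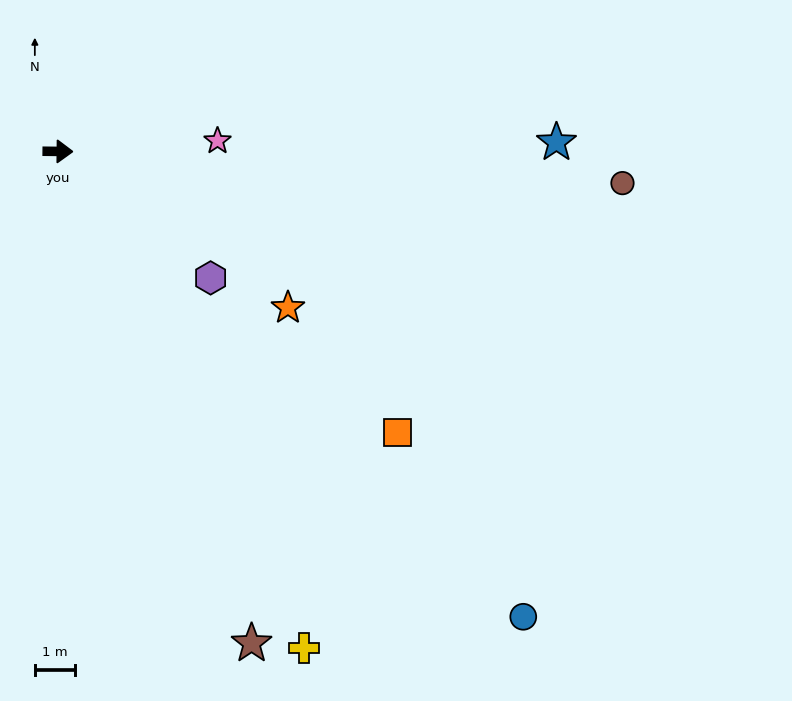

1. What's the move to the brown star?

turn right 68°, forward 13.1 m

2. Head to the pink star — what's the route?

turn left 4°, forward 4.0 m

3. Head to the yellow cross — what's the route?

turn right 63°, forward 13.7 m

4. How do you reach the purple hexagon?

turn right 39°, forward 4.9 m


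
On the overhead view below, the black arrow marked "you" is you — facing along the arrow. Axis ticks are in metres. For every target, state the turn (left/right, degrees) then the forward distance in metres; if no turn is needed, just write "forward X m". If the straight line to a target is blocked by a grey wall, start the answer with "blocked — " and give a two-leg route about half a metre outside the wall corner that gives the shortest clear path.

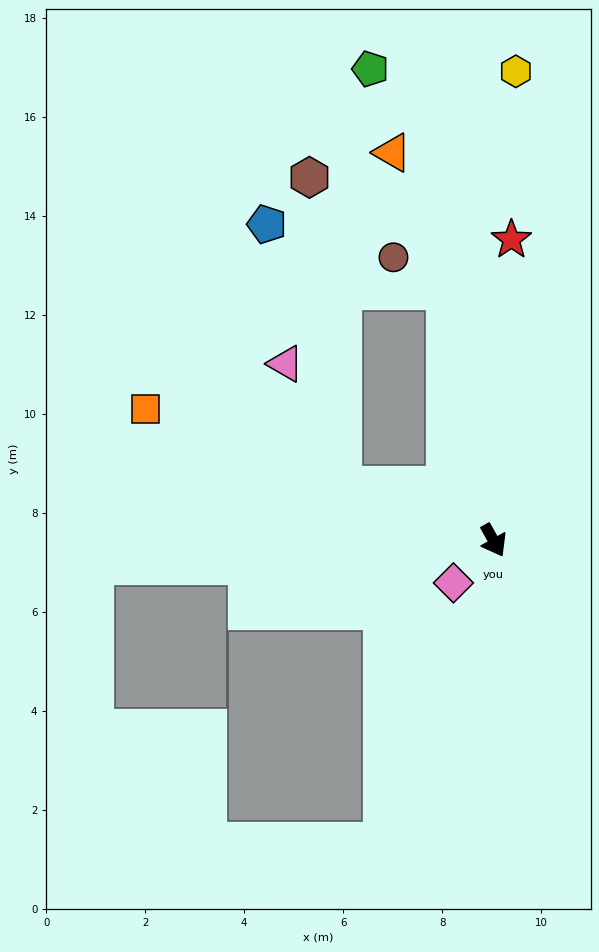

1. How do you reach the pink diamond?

turn right 73°, forward 1.2 m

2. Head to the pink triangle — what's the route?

blocked — turn right 138°, forward 3.3 m, then turn right 47°, forward 2.7 m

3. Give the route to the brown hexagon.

blocked — turn right 138°, forward 3.3 m, then turn right 66°, forward 6.3 m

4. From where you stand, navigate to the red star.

turn left 147°, forward 6.1 m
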